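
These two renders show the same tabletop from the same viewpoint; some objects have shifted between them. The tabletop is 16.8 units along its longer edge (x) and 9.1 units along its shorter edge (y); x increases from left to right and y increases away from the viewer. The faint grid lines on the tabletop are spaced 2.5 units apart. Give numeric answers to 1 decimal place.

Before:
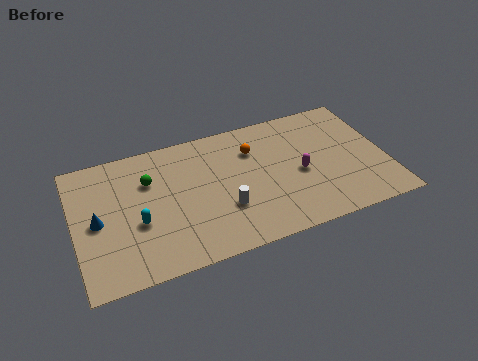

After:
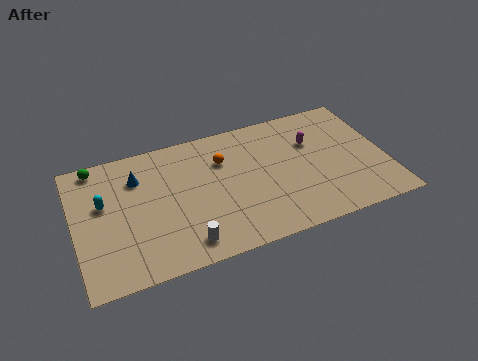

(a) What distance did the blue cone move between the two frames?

3.3

The blue cone moved from about (1.2, 4.4) to (3.5, 6.7), a distance of √(2.3² + 2.3²) ≈ 3.3.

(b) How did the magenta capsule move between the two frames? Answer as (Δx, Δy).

(0.9, 2.0)

The magenta capsule started near (12.1, 4.1) and ended near (13.0, 6.1).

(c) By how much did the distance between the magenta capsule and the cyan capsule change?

+2.6

They were about 8.8 units apart before and 11.4 after — 2.6 units further apart.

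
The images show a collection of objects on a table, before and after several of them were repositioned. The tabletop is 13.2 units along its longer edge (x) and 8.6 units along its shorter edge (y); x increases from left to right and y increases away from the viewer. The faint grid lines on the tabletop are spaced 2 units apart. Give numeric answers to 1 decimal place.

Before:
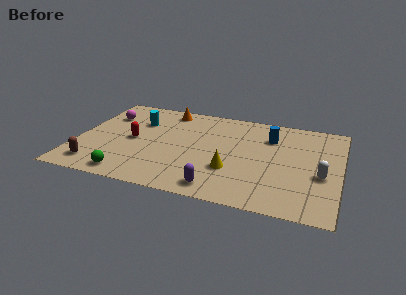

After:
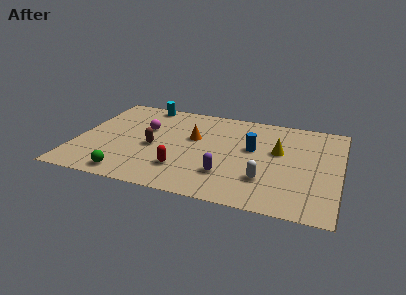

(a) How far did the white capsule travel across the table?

2.9

The white capsule was near (12.3, 3.5) before and (9.6, 2.4) after, so it travelled √(2.7² + 1.1²) ≈ 2.9 units.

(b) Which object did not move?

the green sphere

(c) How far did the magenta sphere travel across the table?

2.2

The magenta sphere was near (1.2, 6.2) before and (3.3, 5.4) after, so it travelled √(2.1² + 0.8²) ≈ 2.2 units.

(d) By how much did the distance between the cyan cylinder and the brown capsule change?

-0.8

Before: roughly 4.9 units apart; after: 4.1. That's 0.8 units closer together.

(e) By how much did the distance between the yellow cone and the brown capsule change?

-0.5

The distance was about 6.8 in the first image and 6.3 in the second, so they moved 0.5 units closer together.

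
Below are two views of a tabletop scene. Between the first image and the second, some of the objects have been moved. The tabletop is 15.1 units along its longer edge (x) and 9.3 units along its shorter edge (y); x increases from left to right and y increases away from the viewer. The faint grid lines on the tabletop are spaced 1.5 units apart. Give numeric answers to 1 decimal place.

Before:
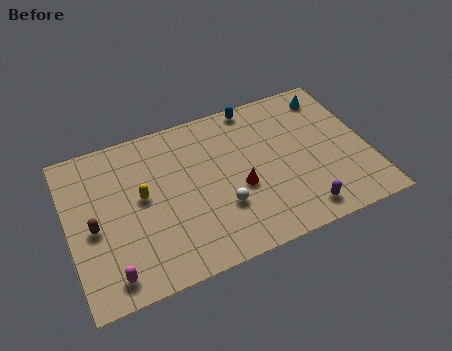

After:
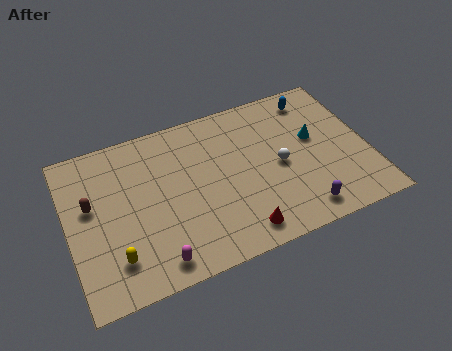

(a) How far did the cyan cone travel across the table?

2.6

From (13.6, 7.8) to (12.5, 5.4), the cyan cone covered √(1.1² + 2.4²) ≈ 2.6 units.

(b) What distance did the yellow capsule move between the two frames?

3.4

From (3.7, 5.1) to (2.1, 2.1), the yellow capsule covered √(1.6² + 3.0²) ≈ 3.4 units.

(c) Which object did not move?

the purple capsule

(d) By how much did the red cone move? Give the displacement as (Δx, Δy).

(-0.3, -2.5)

The red cone started near (8.5, 3.8) and ended near (8.2, 1.3).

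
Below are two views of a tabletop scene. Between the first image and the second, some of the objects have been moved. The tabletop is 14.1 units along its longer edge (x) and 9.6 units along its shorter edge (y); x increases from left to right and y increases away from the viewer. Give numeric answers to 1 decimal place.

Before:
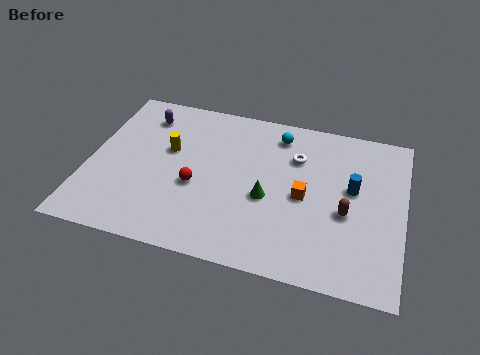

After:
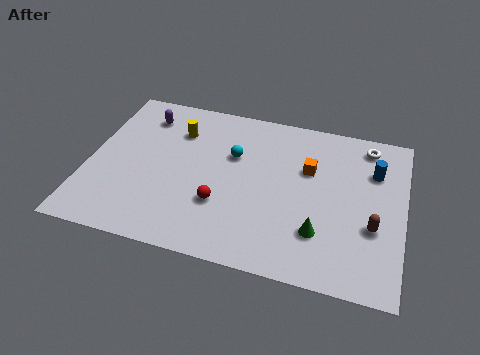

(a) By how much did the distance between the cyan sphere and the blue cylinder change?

+2.0

They were about 4.3 units apart before and 6.3 after — 2.0 units further apart.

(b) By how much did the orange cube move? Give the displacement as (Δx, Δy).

(0.1, 1.7)

The orange cube was at about (9.7, 4.5) and moved to about (9.8, 6.2).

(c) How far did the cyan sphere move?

2.6

The cyan sphere was near (8.3, 8.0) before and (6.4, 6.2) after, so it travelled √(1.9² + 1.8²) ≈ 2.6 units.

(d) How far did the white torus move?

3.4

From (9.2, 6.8) to (12.3, 8.3), the white torus covered √(3.1² + 1.5²) ≈ 3.4 units.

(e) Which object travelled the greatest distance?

the white torus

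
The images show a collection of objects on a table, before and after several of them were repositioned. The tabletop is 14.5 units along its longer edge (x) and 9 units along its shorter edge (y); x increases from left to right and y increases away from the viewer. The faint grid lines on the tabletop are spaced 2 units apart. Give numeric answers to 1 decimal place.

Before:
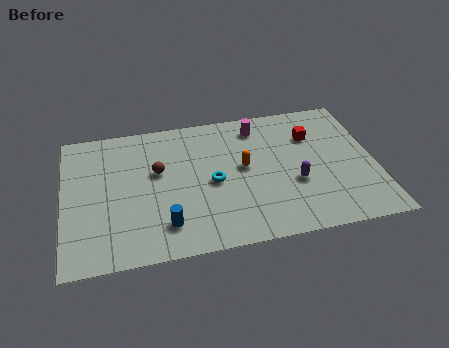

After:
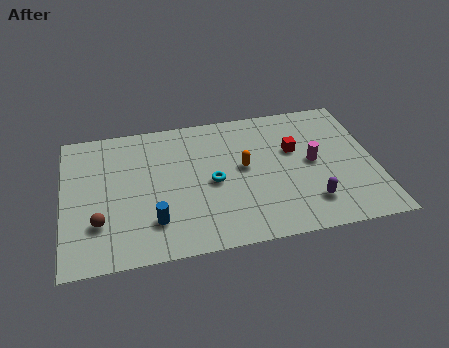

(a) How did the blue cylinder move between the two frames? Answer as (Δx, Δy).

(-0.5, 0.3)

The blue cylinder started near (4.6, 1.9) and ended near (4.1, 2.2).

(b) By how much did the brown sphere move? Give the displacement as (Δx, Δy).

(-2.8, -2.8)

From the two frames, the brown sphere sits at roughly (4.4, 5.4) before and (1.6, 2.6) after.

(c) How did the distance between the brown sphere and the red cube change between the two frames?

+2.3

They were about 7.4 units apart before and 9.7 after — 2.3 units further apart.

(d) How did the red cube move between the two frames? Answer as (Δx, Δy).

(-0.9, -0.8)

The red cube started near (11.7, 6.4) and ended near (10.8, 5.6).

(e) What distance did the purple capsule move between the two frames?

1.5

From (10.7, 3.4) to (11.3, 2.0), the purple capsule covered √(0.6² + 1.4²) ≈ 1.5 units.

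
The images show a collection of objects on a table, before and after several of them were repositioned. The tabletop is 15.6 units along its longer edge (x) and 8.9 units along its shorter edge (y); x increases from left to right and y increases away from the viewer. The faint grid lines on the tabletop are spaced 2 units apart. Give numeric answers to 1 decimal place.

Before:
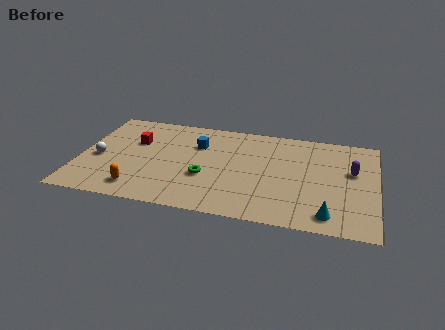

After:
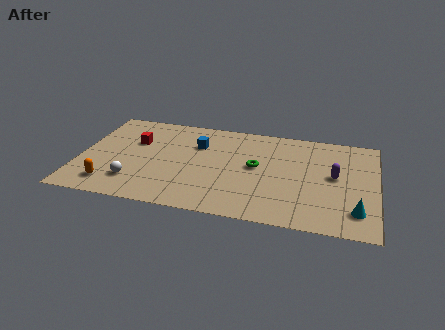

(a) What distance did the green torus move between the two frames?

3.0

The green torus was near (6.7, 3.3) before and (9.3, 4.8) after, so it travelled √(2.6² + 1.5²) ≈ 3.0 units.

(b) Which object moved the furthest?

the green torus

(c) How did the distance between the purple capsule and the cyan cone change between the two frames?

-1.1

They were about 4.2 units apart before and 3.1 after — 1.1 units closer together.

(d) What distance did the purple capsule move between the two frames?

1.1

The purple capsule was near (14.3, 5.4) before and (13.4, 4.8) after, so it travelled √(0.9² + 0.6²) ≈ 1.1 units.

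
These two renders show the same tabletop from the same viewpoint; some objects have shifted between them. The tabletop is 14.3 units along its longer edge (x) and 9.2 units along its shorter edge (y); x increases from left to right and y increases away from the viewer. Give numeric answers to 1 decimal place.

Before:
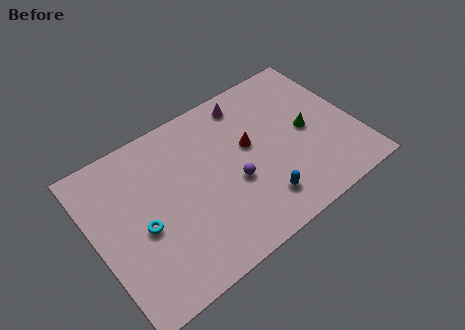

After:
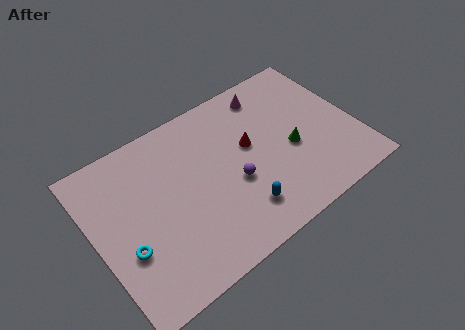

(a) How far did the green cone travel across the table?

1.2

The green cone was near (11.7, 4.5) before and (10.7, 3.9) after, so it travelled √(1.0² + 0.6²) ≈ 1.2 units.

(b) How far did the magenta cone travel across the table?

1.2

The magenta cone moved from about (9.0, 7.9) to (10.2, 7.8), a distance of √(1.2² + 0.1²) ≈ 1.2.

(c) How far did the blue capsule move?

1.1

From (8.5, 1.9) to (7.4, 2.0), the blue capsule covered √(1.1² + 0.1²) ≈ 1.1 units.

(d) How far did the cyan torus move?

1.2

The cyan torus was near (2.4, 4.0) before and (1.4, 3.3) after, so it travelled √(1.0² + 0.7²) ≈ 1.2 units.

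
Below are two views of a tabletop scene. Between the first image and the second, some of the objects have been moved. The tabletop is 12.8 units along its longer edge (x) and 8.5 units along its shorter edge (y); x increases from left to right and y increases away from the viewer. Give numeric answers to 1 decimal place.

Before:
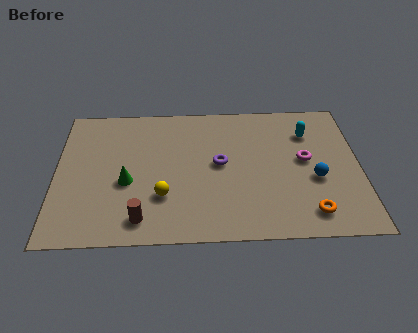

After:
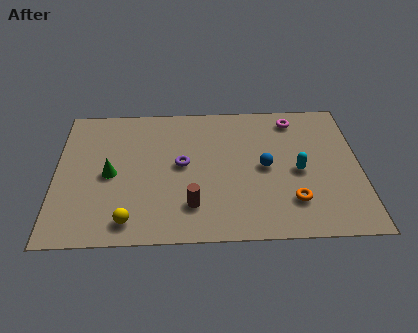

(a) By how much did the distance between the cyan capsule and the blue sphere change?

-1.5

They were about 2.9 units apart before and 1.4 after — 1.5 units closer together.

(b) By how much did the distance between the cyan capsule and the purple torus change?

+0.7

The distance was about 4.2 in the first image and 4.9 in the second, so they moved 0.7 units further apart.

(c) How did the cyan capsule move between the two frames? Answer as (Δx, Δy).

(-0.5, -2.4)

The cyan capsule started near (10.7, 6.3) and ended near (10.2, 3.9).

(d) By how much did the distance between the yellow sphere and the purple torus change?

+0.9

The distance was about 3.1 in the first image and 4.0 in the second, so they moved 0.9 units further apart.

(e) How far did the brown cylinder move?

2.2

From (3.6, 1.3) to (5.7, 2.0), the brown cylinder covered √(2.1² + 0.7²) ≈ 2.2 units.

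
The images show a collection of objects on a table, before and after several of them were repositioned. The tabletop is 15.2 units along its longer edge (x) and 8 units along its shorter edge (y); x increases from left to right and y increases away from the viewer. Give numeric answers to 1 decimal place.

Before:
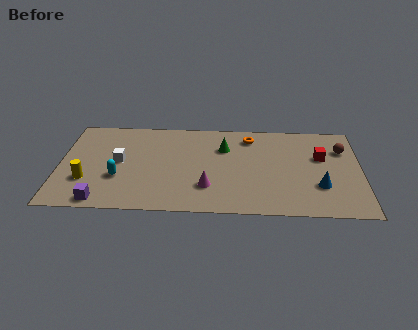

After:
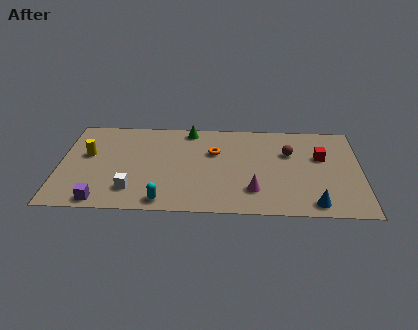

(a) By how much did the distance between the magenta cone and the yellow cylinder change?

+2.7

They were about 6.1 units apart before and 8.8 after — 2.7 units further apart.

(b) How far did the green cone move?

2.3

The green cone moved from about (8.3, 5.6) to (6.5, 7.1), a distance of √(1.8² + 1.5²) ≈ 2.3.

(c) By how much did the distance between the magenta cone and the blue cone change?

-2.4

Before: roughly 5.6 units apart; after: 3.2. That's 2.4 units closer together.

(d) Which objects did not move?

the purple cube and the red cube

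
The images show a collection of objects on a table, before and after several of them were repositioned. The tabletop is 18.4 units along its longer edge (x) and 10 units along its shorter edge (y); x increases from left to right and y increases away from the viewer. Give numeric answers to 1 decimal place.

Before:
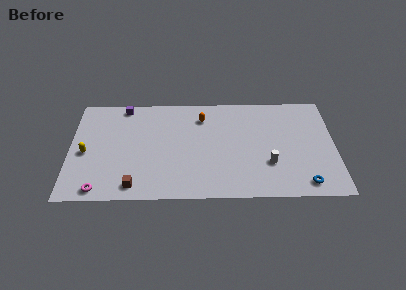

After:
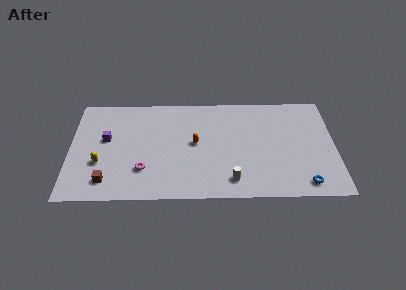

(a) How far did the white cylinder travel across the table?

3.0

The white cylinder was near (13.8, 3.2) before and (11.2, 1.7) after, so it travelled √(2.6² + 1.5²) ≈ 3.0 units.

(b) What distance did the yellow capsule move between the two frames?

1.4

The yellow capsule moved from about (1.1, 4.5) to (2.1, 3.5), a distance of √(1.0² + 1.0²) ≈ 1.4.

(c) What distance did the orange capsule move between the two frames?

2.5

The orange capsule was near (9.2, 7.8) before and (8.7, 5.3) after, so it travelled √(0.5² + 2.5²) ≈ 2.5 units.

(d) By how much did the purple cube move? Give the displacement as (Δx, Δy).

(-1.2, -3.2)

From the two frames, the purple cube sits at roughly (3.7, 9.0) before and (2.5, 5.8) after.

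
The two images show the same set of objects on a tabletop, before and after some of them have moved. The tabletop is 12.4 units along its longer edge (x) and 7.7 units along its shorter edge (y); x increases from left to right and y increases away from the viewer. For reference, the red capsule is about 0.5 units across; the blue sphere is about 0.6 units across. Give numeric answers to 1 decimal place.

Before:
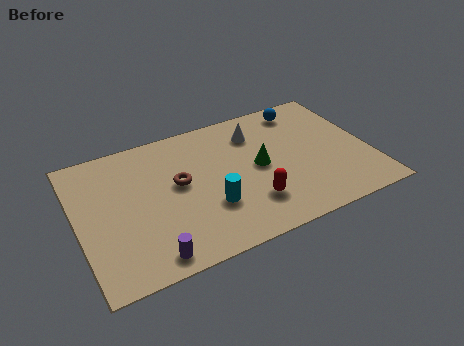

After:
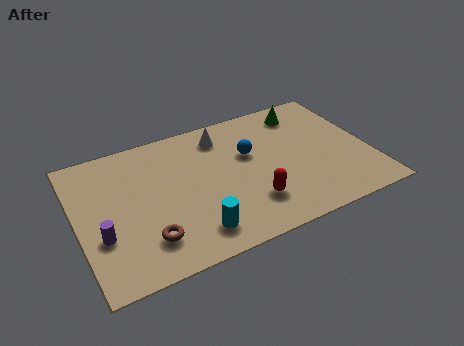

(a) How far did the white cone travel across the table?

1.5

From (7.8, 5.9) to (6.4, 6.3), the white cone covered √(1.4² + 0.4²) ≈ 1.5 units.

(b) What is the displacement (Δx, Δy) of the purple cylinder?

(-1.8, 1.8)

From the two frames, the purple cylinder sits at roughly (2.7, 0.9) before and (0.9, 2.7) after.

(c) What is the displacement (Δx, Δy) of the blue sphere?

(-2.6, -1.8)

The blue sphere was at about (10.0, 6.6) and moved to about (7.4, 4.8).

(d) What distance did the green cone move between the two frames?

3.4

The green cone was near (7.7, 3.9) before and (10.0, 6.4) after, so it travelled √(2.3² + 2.5²) ≈ 3.4 units.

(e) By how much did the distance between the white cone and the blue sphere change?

-0.5

They were about 2.3 units apart before and 1.8 after — 0.5 units closer together.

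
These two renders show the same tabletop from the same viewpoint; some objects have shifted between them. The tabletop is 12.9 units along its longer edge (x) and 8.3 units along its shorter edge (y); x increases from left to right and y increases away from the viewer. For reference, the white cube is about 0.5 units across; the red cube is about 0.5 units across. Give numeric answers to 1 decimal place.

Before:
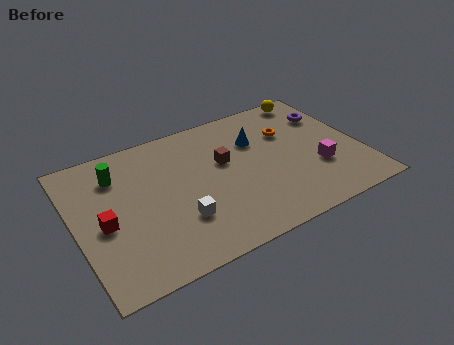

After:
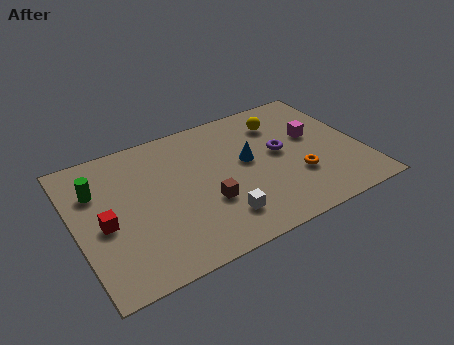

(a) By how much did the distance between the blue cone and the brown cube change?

+1.0

Before: roughly 1.7 units apart; after: 2.7. That's 1.0 units further apart.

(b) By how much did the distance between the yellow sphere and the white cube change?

-2.8

They were about 8.6 units apart before and 5.8 after — 2.8 units closer together.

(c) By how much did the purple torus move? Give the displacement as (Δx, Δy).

(-2.6, -1.5)

The purple torus started near (11.9, 6.0) and ended near (9.3, 4.5).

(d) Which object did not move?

the red cube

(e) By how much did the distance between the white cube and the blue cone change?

-1.8

The distance was about 5.1 in the first image and 3.3 in the second, so they moved 1.8 units closer together.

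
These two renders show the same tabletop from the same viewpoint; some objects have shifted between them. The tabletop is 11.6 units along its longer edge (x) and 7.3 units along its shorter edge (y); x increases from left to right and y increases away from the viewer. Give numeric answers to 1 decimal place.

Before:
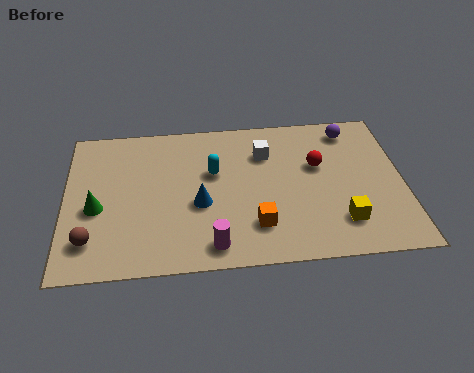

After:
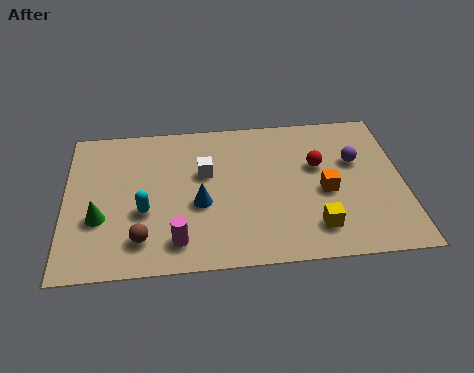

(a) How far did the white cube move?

2.2

From (6.9, 5.3) to (4.8, 4.5), the white cube covered √(2.1² + 0.8²) ≈ 2.2 units.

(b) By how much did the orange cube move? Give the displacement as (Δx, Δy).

(2.4, 1.4)

The orange cube was at about (6.5, 1.8) and moved to about (8.9, 3.2).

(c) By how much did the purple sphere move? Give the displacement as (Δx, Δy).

(0.1, -1.6)

The purple sphere started near (9.9, 6.2) and ended near (10.0, 4.6).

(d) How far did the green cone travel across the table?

0.5

From (1.1, 3.1) to (1.2, 2.6), the green cone covered √(0.1² + 0.5²) ≈ 0.5 units.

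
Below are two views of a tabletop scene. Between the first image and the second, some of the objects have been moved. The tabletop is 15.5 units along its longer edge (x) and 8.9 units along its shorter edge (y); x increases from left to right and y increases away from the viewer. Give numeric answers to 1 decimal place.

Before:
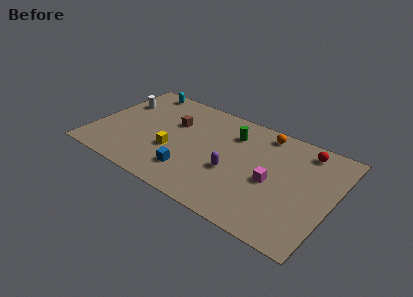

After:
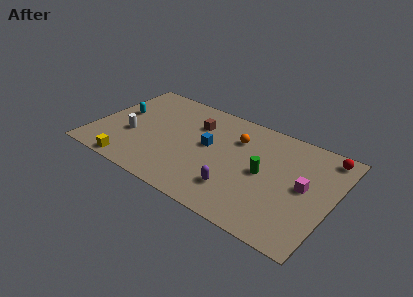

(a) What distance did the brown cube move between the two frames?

1.5

The brown cube moved from about (4.9, 5.8) to (6.3, 6.4), a distance of √(1.4² + 0.6²) ≈ 1.5.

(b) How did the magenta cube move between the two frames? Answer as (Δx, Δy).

(2.0, 0.6)

The magenta cube was at about (11.7, 4.0) and moved to about (13.7, 4.6).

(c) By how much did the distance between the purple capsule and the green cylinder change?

-0.6

Before: roughly 3.2 units apart; after: 2.6. That's 0.6 units closer together.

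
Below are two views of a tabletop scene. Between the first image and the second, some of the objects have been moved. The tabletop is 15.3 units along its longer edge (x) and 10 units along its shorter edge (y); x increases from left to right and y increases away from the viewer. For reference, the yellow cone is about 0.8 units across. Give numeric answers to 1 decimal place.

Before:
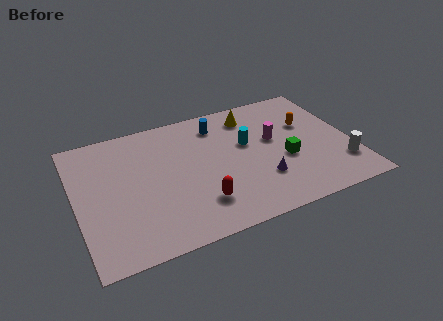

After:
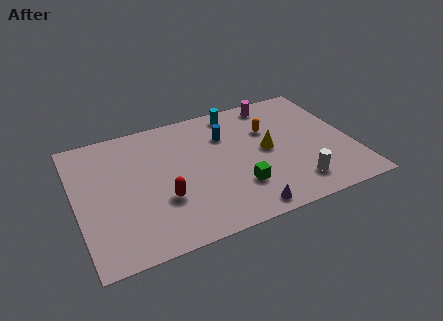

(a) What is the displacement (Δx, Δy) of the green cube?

(-2.8, -1.2)

From the two frames, the green cube sits at roughly (11.5, 4.0) before and (8.7, 2.8) after.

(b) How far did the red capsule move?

2.1

From (6.5, 2.4) to (4.6, 3.4), the red capsule covered √(1.9² + 1.0²) ≈ 2.1 units.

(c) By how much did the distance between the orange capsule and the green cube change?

+1.6

Before: roughly 2.9 units apart; after: 4.5. That's 1.6 units further apart.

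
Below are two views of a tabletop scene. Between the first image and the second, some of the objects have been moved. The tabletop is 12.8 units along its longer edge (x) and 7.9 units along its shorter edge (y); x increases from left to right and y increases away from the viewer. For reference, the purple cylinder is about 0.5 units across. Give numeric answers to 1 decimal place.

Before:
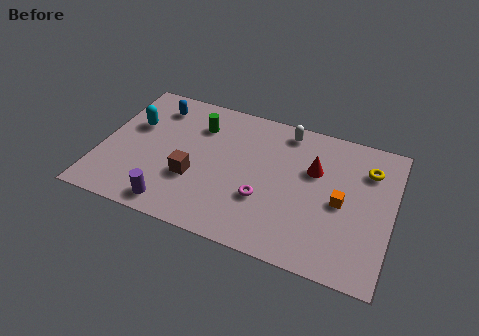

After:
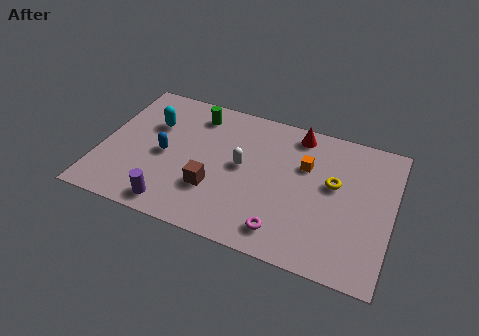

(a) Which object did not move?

the purple cylinder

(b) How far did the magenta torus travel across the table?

1.7

The magenta torus moved from about (7.3, 2.7) to (8.3, 1.3), a distance of √(1.0² + 1.4²) ≈ 1.7.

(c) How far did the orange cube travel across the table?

2.3

From (10.6, 3.7) to (8.9, 5.2), the orange cube covered √(1.7² + 1.5²) ≈ 2.3 units.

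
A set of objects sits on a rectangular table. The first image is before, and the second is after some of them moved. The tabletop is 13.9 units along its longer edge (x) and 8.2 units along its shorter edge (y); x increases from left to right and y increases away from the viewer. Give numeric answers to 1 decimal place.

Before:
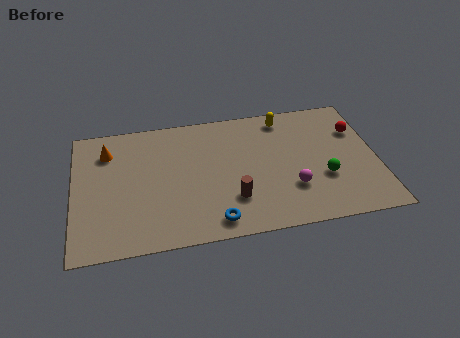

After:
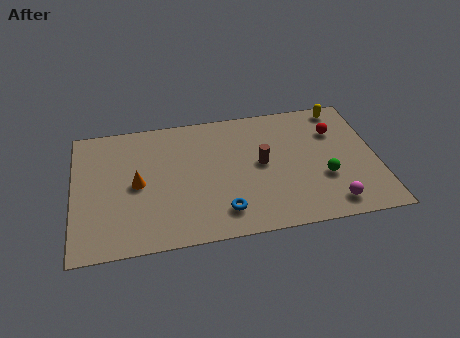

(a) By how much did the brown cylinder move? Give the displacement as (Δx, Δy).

(1.4, 2.0)

The brown cylinder started near (7.2, 2.3) and ended near (8.6, 4.3).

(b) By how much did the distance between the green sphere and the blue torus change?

-0.5

Before: roughly 5.4 units apart; after: 4.9. That's 0.5 units closer together.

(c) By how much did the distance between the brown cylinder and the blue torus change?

+1.8

The distance was about 1.5 in the first image and 3.3 in the second, so they moved 1.8 units further apart.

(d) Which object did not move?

the green sphere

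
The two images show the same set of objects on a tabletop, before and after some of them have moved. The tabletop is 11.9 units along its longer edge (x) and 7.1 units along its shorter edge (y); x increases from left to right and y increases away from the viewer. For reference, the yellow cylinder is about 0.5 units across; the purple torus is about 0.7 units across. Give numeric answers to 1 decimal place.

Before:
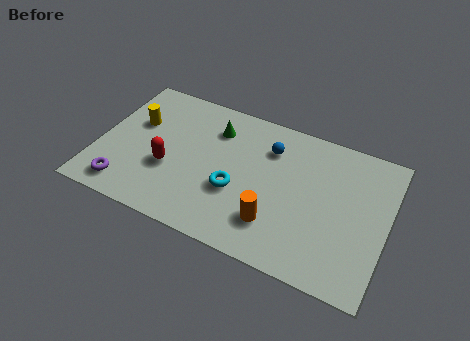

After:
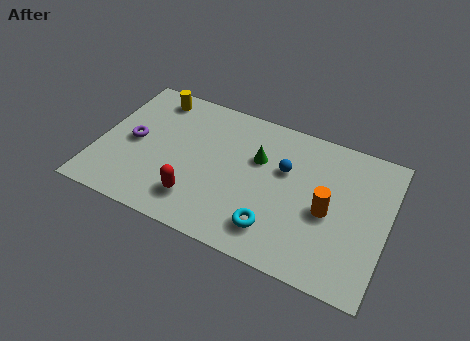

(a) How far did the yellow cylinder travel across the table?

1.7

The yellow cylinder moved from about (1.4, 4.5) to (1.9, 6.1), a distance of √(0.5² + 1.6²) ≈ 1.7.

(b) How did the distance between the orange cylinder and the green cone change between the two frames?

-1.3

Before: roughly 4.6 units apart; after: 3.3. That's 1.3 units closer together.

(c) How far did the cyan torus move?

2.1

The cyan torus was near (5.8, 2.7) before and (7.5, 1.5) after, so it travelled √(1.7² + 1.2²) ≈ 2.1 units.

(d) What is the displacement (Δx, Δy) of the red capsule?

(1.3, -1.1)

The red capsule was at about (3.0, 2.7) and moved to about (4.3, 1.6).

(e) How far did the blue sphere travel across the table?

1.1

From (6.9, 5.3) to (7.6, 4.5), the blue sphere covered √(0.7² + 0.8²) ≈ 1.1 units.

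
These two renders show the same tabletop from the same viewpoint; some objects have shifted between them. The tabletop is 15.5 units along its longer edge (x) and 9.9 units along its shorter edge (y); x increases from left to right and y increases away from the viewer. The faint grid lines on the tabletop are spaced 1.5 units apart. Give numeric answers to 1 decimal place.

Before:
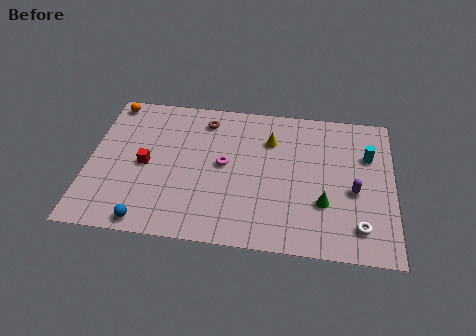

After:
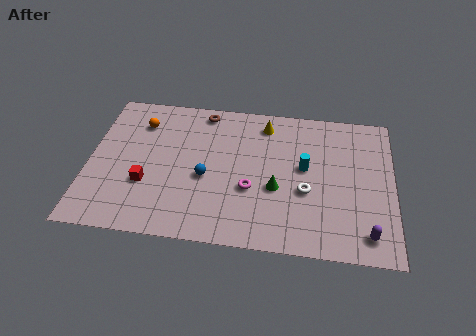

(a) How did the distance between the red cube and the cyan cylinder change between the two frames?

-3.2

Before: roughly 11.5 units apart; after: 8.3. That's 3.2 units closer together.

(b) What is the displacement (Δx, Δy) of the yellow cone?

(-0.3, 1.1)

The yellow cone was at about (9.2, 7.2) and moved to about (8.9, 8.3).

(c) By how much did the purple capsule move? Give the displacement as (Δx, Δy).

(0.7, -2.7)

The purple capsule started near (13.5, 4.2) and ended near (14.2, 1.5).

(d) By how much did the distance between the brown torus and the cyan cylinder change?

-2.3

They were about 8.5 units apart before and 6.2 after — 2.3 units closer together.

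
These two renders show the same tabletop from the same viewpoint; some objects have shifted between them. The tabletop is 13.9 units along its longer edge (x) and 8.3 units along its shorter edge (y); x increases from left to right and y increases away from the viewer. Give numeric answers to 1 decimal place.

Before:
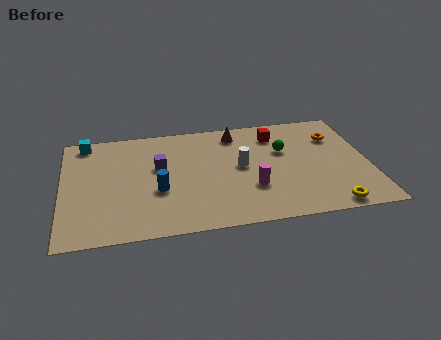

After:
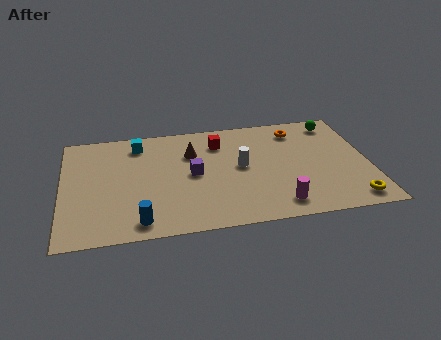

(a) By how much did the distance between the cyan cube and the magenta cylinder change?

-0.5

They were about 8.8 units apart before and 8.3 after — 0.5 units closer together.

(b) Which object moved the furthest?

the green sphere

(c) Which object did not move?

the white cylinder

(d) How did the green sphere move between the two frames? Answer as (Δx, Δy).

(2.5, 1.8)

From the two frames, the green sphere sits at roughly (10.1, 5.3) before and (12.6, 7.1) after.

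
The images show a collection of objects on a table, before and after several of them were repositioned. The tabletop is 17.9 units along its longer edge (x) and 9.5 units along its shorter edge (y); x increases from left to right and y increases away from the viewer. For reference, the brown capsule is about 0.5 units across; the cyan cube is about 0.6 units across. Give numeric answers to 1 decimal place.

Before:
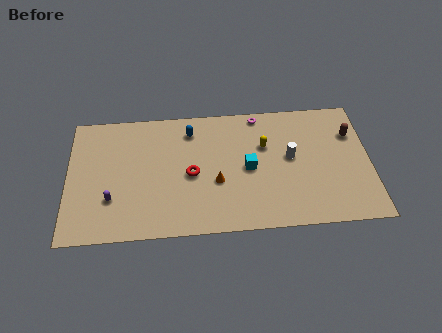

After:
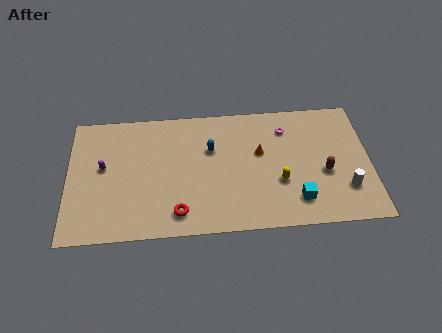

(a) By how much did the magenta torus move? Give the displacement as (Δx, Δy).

(1.6, -1.2)

From the two frames, the magenta torus sits at roughly (11.4, 8.6) before and (13.0, 7.4) after.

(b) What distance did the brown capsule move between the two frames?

3.3

From (16.9, 6.7) to (15.2, 3.9), the brown capsule covered √(1.7² + 2.8²) ≈ 3.3 units.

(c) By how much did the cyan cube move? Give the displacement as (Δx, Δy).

(2.8, -2.6)

The cyan cube started near (10.7, 4.6) and ended near (13.5, 2.0).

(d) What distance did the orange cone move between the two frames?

3.3

The orange cone moved from about (8.8, 3.7) to (11.4, 5.7), a distance of √(2.6² + 2.0²) ≈ 3.3.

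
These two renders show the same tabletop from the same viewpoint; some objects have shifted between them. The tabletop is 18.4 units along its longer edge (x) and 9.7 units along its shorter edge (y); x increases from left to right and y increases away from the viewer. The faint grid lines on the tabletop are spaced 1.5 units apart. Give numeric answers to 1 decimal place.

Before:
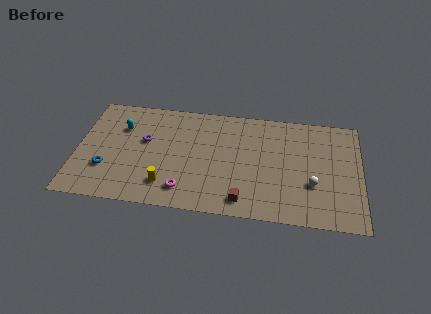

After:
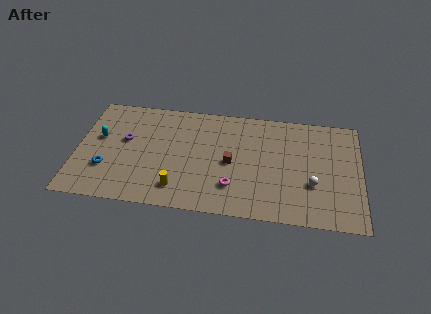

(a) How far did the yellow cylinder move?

0.8

From (5.9, 2.1) to (6.7, 1.9), the yellow cylinder covered √(0.8² + 0.2²) ≈ 0.8 units.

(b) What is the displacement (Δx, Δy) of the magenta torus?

(3.1, 0.7)

The magenta torus was at about (7.1, 1.8) and moved to about (10.2, 2.5).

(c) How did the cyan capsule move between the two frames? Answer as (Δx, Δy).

(-1.4, -1.1)

From the two frames, the cyan capsule sits at roughly (2.8, 6.8) before and (1.4, 5.7) after.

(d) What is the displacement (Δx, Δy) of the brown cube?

(-0.9, 3.2)

From the two frames, the brown cube sits at roughly (10.9, 1.4) before and (10.0, 4.6) after.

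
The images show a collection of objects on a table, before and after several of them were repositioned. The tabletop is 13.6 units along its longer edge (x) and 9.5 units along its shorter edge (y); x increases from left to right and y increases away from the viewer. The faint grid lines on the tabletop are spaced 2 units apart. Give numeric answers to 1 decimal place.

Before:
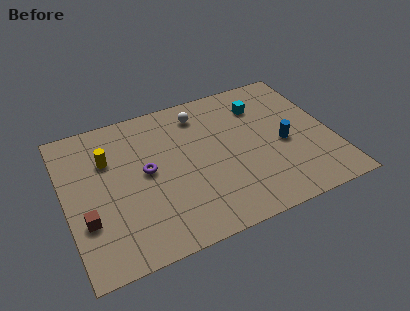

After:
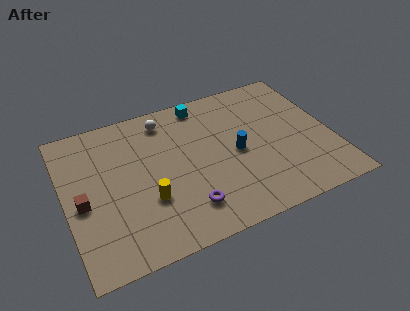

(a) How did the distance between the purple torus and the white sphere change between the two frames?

+1.8

Before: roughly 4.2 units apart; after: 6.0. That's 1.8 units further apart.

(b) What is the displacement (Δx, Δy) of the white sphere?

(-1.8, 0.2)

From the two frames, the white sphere sits at roughly (7.2, 7.8) before and (5.4, 8.0) after.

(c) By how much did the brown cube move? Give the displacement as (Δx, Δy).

(-0.1, 1.1)

From the two frames, the brown cube sits at roughly (0.9, 3.1) before and (0.8, 4.2) after.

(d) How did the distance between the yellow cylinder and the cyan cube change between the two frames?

-1.8

They were about 8.0 units apart before and 6.2 after — 1.8 units closer together.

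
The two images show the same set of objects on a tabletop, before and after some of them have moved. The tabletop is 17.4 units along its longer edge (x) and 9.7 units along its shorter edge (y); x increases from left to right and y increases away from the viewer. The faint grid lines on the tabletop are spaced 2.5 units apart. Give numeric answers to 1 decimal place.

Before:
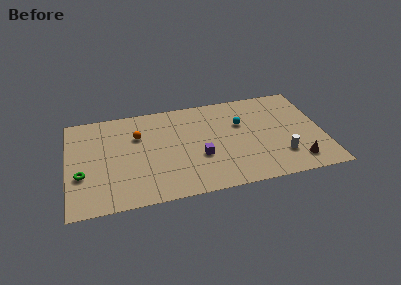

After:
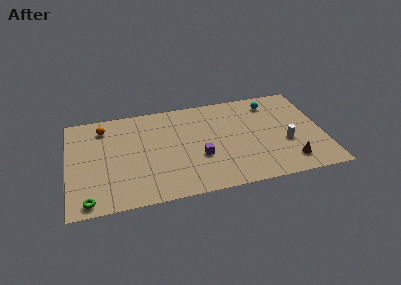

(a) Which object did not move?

the purple cube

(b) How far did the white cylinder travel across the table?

1.3

The white cylinder was near (14.4, 2.5) before and (14.8, 3.7) after, so it travelled √(0.4² + 1.2²) ≈ 1.3 units.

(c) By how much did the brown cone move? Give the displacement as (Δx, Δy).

(-0.5, 0.1)

The brown cone started near (15.4, 1.7) and ended near (14.9, 1.8).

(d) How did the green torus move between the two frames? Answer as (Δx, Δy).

(0.4, -2.5)

The green torus was at about (0.9, 3.5) and moved to about (1.3, 1.0).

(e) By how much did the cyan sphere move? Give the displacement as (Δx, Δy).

(2.2, 1.7)

From the two frames, the cyan sphere sits at roughly (11.9, 6.3) before and (14.1, 8.0) after.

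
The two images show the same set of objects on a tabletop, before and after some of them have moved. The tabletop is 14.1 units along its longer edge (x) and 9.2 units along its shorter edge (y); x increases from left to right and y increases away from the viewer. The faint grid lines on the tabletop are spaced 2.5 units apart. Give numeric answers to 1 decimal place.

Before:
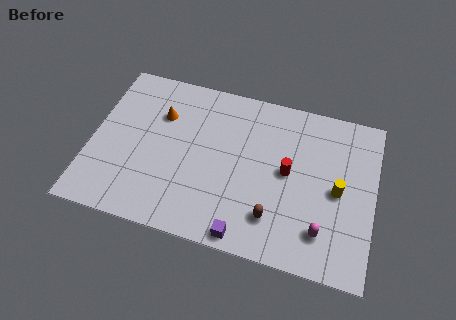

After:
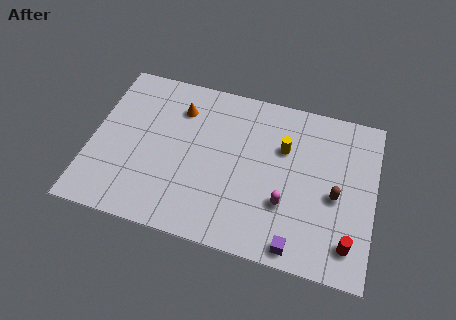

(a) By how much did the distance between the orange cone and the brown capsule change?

+1.1

Before: roughly 7.4 units apart; after: 8.5. That's 1.1 units further apart.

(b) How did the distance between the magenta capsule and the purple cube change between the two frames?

-1.7

Before: roughly 3.9 units apart; after: 2.2. That's 1.7 units closer together.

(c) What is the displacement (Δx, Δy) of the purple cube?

(2.5, 0.1)

The purple cube started near (8.0, 0.8) and ended near (10.5, 0.9).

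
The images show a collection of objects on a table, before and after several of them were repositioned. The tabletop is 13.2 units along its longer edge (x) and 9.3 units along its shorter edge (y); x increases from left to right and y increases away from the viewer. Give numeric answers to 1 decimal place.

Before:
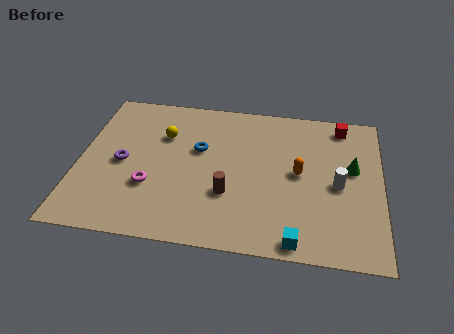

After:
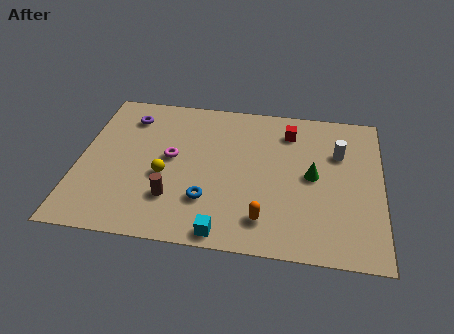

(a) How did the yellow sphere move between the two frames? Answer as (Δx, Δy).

(0.2, -2.6)

From the two frames, the yellow sphere sits at roughly (3.6, 6.4) before and (3.8, 3.8) after.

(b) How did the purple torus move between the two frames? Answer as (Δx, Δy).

(0.1, 3.0)

The purple torus was at about (1.9, 4.4) and moved to about (2.0, 7.4).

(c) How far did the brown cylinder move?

2.5

From (6.6, 3.1) to (4.2, 2.5), the brown cylinder covered √(2.4² + 0.6²) ≈ 2.5 units.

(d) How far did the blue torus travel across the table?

3.1

The blue torus moved from about (5.2, 5.7) to (5.7, 2.6), a distance of √(0.5² + 3.1²) ≈ 3.1.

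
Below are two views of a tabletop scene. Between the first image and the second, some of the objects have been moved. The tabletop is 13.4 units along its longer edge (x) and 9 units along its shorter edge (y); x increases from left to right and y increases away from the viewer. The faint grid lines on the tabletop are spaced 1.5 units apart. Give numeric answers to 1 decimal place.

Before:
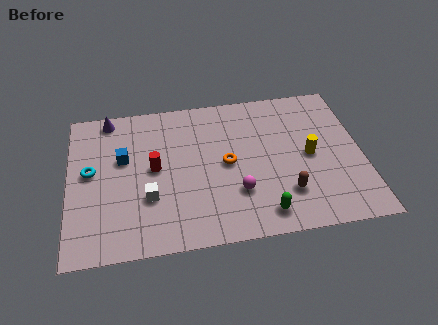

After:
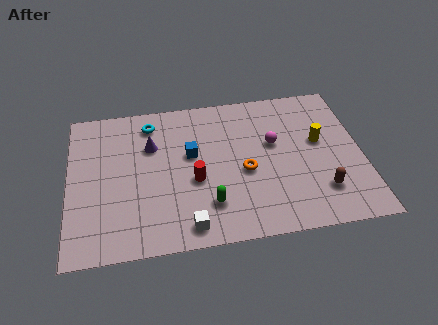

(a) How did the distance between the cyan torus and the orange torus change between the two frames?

-0.7

They were about 6.2 units apart before and 5.5 after — 0.7 units closer together.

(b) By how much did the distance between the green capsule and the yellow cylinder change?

+2.1

The distance was about 3.9 in the first image and 6.0 in the second, so they moved 2.1 units further apart.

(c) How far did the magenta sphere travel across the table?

3.2

The magenta sphere was near (7.6, 2.7) before and (9.4, 5.4) after, so it travelled √(1.8² + 2.7²) ≈ 3.2 units.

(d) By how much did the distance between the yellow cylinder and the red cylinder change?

-1.1

The distance was about 7.1 in the first image and 6.0 in the second, so they moved 1.1 units closer together.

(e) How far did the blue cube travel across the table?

3.1

From (2.5, 5.5) to (5.6, 5.3), the blue cube covered √(3.1² + 0.2²) ≈ 3.1 units.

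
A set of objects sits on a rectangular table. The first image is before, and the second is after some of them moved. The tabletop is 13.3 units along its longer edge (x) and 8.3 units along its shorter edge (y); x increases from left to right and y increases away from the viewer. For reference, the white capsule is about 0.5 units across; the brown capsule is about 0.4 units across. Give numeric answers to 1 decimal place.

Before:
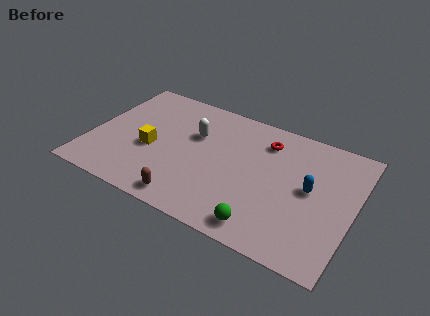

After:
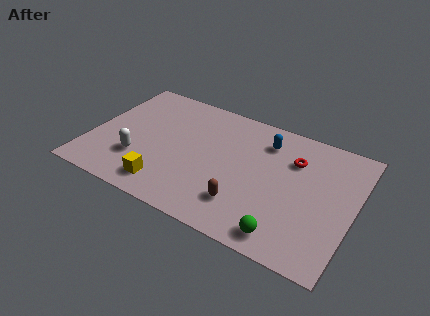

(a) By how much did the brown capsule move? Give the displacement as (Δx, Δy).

(2.7, 1.0)

From the two frames, the brown capsule sits at roughly (5.4, 1.0) before and (8.1, 2.0) after.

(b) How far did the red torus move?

1.6

From (8.6, 6.5) to (10.1, 5.9), the red torus covered √(1.5² + 0.6²) ≈ 1.6 units.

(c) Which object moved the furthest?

the white capsule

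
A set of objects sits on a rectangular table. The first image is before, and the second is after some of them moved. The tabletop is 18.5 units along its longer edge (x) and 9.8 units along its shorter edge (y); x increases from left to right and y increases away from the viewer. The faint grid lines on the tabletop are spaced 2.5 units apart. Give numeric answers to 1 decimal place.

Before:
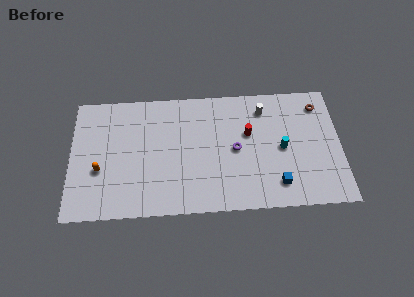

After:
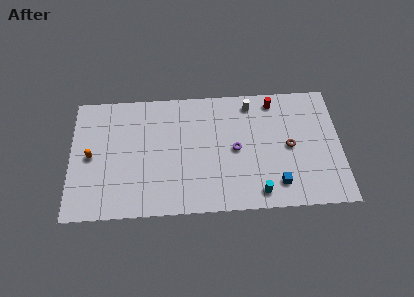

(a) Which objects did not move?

the blue cube and the purple torus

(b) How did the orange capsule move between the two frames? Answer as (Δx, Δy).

(-0.6, 1.1)

The orange capsule started near (2.0, 3.7) and ended near (1.4, 4.8).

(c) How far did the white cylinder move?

1.0

The white cylinder was near (13.3, 7.9) before and (12.4, 8.4) after, so it travelled √(0.9² + 0.5²) ≈ 1.0 units.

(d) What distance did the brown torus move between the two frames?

3.8

The brown torus was near (17.1, 8.0) before and (15.0, 4.8) after, so it travelled √(2.1² + 3.2²) ≈ 3.8 units.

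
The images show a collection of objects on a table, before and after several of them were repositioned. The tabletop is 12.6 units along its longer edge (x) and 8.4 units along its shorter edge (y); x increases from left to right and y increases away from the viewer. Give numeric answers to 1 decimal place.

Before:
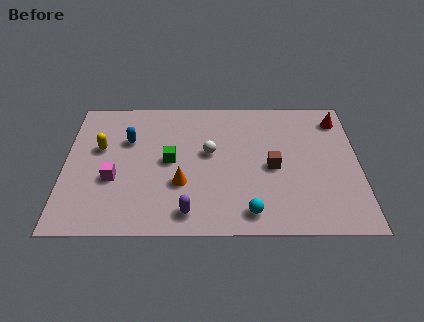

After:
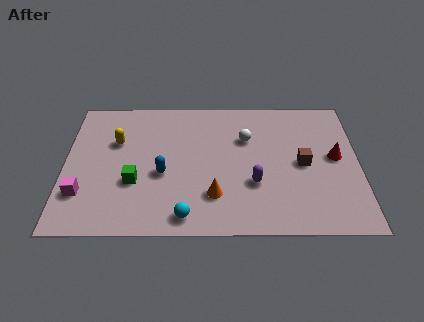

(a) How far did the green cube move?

2.0

The green cube moved from about (4.5, 4.3) to (3.0, 3.0), a distance of √(1.5² + 1.3²) ≈ 2.0.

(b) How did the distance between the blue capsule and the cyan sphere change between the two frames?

-4.1

They were about 6.8 units apart before and 2.7 after — 4.1 units closer together.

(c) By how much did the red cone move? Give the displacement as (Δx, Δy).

(-0.2, -2.4)

From the two frames, the red cone sits at roughly (11.8, 6.9) before and (11.6, 4.5) after.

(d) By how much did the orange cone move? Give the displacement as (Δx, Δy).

(1.4, -0.7)

The orange cone started near (5.0, 2.9) and ended near (6.4, 2.2).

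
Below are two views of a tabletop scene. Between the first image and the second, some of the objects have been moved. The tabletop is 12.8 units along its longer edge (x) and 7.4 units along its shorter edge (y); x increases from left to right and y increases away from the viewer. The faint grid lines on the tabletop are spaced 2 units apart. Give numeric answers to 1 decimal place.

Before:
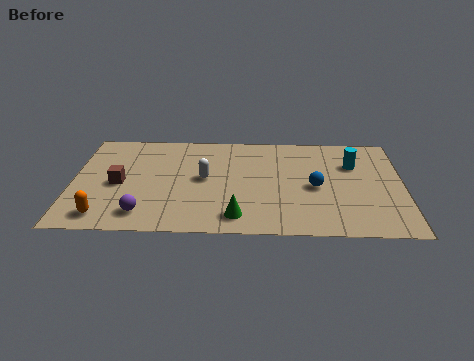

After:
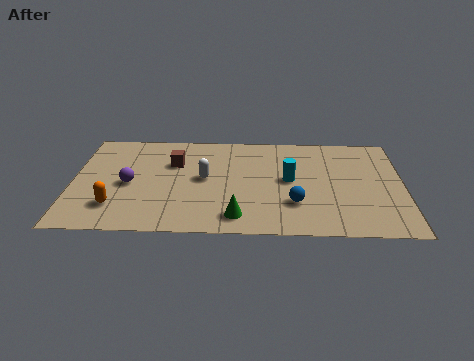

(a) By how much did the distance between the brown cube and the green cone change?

-0.6

Before: roughly 5.1 units apart; after: 4.5. That's 0.6 units closer together.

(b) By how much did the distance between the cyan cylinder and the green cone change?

-2.6

Before: roughly 6.0 units apart; after: 3.4. That's 2.6 units closer together.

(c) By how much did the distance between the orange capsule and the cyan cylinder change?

-3.4

The distance was about 10.4 in the first image and 7.0 in the second, so they moved 3.4 units closer together.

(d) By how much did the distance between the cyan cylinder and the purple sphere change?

-2.7

The distance was about 8.9 in the first image and 6.2 in the second, so they moved 2.7 units closer together.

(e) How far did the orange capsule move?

0.8

The orange capsule moved from about (1.3, 1.1) to (1.7, 1.8), a distance of √(0.4² + 0.7²) ≈ 0.8.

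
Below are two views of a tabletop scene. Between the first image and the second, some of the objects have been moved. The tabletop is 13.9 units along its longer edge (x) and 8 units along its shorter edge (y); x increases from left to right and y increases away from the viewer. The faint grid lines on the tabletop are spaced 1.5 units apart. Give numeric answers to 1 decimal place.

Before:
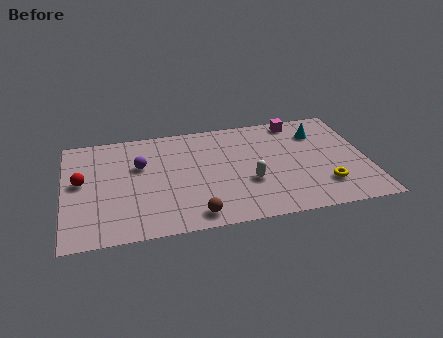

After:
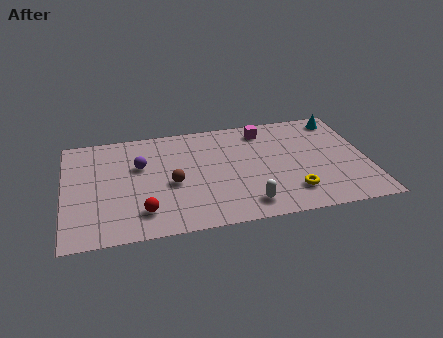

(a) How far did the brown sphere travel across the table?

2.7

The brown sphere was near (5.8, 1.0) before and (4.9, 3.5) after, so it travelled √(0.9² + 2.5²) ≈ 2.7 units.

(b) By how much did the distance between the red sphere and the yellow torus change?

-4.5

The distance was about 11.3 in the first image and 6.8 in the second, so they moved 4.5 units closer together.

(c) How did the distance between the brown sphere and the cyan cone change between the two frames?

+0.9

They were about 7.8 units apart before and 8.7 after — 0.9 units further apart.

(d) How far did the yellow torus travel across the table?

1.5

The yellow torus moved from about (11.8, 2.0) to (10.3, 1.8), a distance of √(1.5² + 0.2²) ≈ 1.5.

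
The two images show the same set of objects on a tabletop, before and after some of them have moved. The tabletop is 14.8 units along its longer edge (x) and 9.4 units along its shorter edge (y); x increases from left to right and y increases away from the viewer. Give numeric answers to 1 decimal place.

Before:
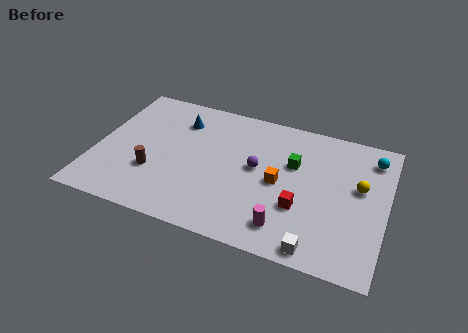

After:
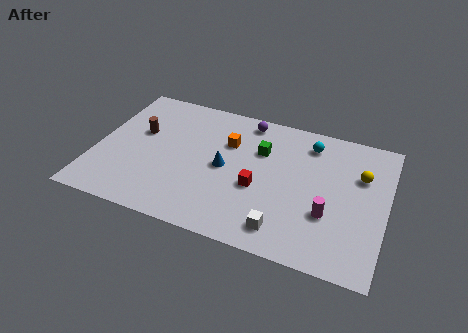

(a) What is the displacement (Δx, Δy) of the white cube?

(-1.7, 0.6)

From the two frames, the white cube sits at roughly (11.6, 0.9) before and (9.9, 1.5) after.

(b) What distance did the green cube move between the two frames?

1.7

The green cube moved from about (10.0, 6.0) to (8.3, 6.4), a distance of √(1.7² + 0.4²) ≈ 1.7.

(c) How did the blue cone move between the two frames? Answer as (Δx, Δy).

(2.6, -2.6)

The blue cone was at about (4.0, 7.2) and moved to about (6.6, 4.6).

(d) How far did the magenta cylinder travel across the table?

2.5

The magenta cylinder was near (10.0, 1.7) before and (12.0, 3.2) after, so it travelled √(2.0² + 1.5²) ≈ 2.5 units.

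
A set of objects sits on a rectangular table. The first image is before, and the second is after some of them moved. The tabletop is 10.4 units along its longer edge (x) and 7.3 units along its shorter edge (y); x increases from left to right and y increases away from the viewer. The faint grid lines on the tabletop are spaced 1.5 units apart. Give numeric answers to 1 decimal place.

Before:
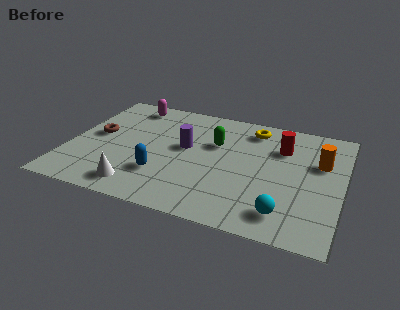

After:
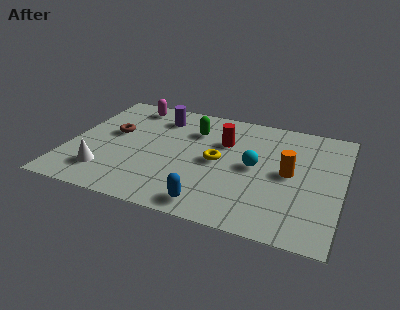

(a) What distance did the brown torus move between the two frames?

0.7

The brown torus was near (1.0, 3.9) before and (1.6, 4.2) after, so it travelled √(0.6² + 0.3²) ≈ 0.7 units.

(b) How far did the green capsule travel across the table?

1.1

The green capsule moved from about (5.5, 4.7) to (4.6, 5.3), a distance of √(0.9² + 0.6²) ≈ 1.1.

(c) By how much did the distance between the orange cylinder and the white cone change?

-0.4

They were about 7.5 units apart before and 7.1 after — 0.4 units closer together.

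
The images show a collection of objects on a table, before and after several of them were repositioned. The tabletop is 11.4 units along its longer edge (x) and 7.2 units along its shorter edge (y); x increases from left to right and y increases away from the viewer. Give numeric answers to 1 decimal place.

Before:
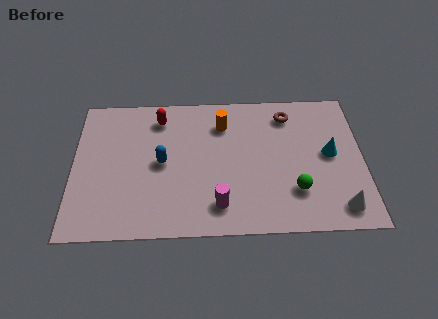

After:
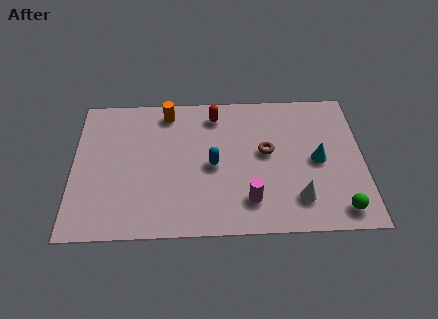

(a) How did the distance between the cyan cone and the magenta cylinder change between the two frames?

-1.7

Before: roughly 5.0 units apart; after: 3.3. That's 1.7 units closer together.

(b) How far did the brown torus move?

2.1

From (8.5, 5.9) to (7.6, 4.0), the brown torus covered √(0.9² + 1.9²) ≈ 2.1 units.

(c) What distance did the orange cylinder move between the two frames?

2.3

The orange cylinder was near (5.9, 5.5) before and (3.7, 6.2) after, so it travelled √(2.2² + 0.7²) ≈ 2.3 units.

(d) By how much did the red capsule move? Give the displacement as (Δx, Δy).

(2.2, 0.1)

From the two frames, the red capsule sits at roughly (3.4, 5.9) before and (5.6, 6.0) after.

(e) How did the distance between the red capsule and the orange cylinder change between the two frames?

-0.6

The distance was about 2.5 in the first image and 1.9 in the second, so they moved 0.6 units closer together.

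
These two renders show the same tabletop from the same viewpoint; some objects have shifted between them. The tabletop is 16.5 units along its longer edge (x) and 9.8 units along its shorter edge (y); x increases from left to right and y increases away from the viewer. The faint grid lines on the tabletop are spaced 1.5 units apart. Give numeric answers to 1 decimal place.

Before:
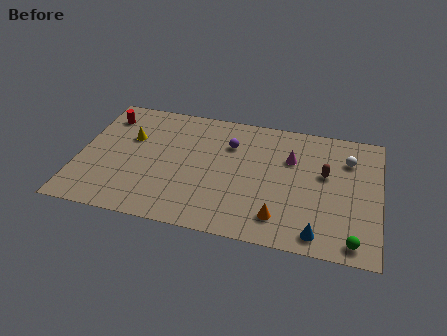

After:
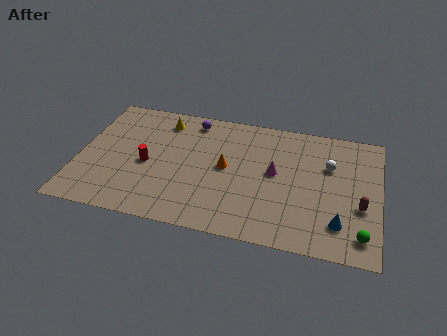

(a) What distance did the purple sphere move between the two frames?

2.7

The purple sphere was near (8.2, 7.0) before and (6.0, 8.5) after, so it travelled √(2.2² + 1.5²) ≈ 2.7 units.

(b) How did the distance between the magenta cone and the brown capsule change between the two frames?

+2.9

They were about 2.1 units apart before and 5.0 after — 2.9 units further apart.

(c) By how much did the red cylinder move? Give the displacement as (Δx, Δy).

(2.6, -3.4)

The red cylinder started near (1.2, 7.8) and ended near (3.8, 4.4).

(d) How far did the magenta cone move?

1.5

The magenta cone moved from about (11.6, 6.6) to (10.8, 5.3), a distance of √(0.8² + 1.3²) ≈ 1.5.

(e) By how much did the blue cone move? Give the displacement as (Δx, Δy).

(1.1, 1.0)

The blue cone started near (13.3, 1.2) and ended near (14.4, 2.2).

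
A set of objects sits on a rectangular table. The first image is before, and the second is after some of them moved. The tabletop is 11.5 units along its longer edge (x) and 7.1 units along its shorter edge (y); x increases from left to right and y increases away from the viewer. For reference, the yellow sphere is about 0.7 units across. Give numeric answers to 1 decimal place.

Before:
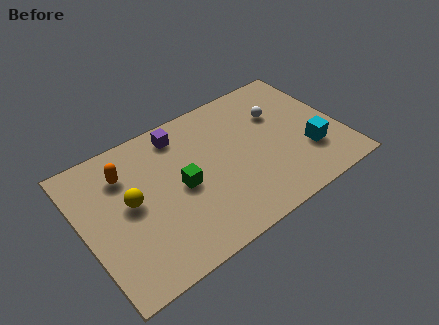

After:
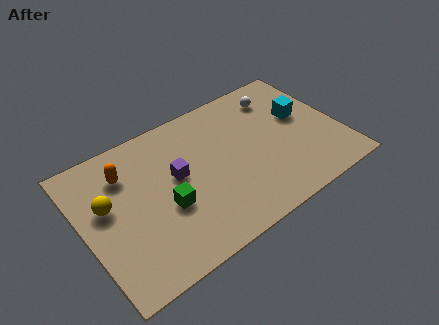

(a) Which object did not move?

the orange capsule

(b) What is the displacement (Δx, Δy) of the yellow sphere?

(-1.0, 0.4)

The yellow sphere was at about (2.1, 3.8) and moved to about (1.1, 4.2).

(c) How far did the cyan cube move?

2.0

The cyan cube moved from about (9.9, 2.2) to (10.0, 4.2), a distance of √(0.1² + 2.0²) ≈ 2.0.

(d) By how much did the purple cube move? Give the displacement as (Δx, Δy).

(-0.5, -2.0)

The purple cube started near (4.7, 6.0) and ended near (4.2, 4.0).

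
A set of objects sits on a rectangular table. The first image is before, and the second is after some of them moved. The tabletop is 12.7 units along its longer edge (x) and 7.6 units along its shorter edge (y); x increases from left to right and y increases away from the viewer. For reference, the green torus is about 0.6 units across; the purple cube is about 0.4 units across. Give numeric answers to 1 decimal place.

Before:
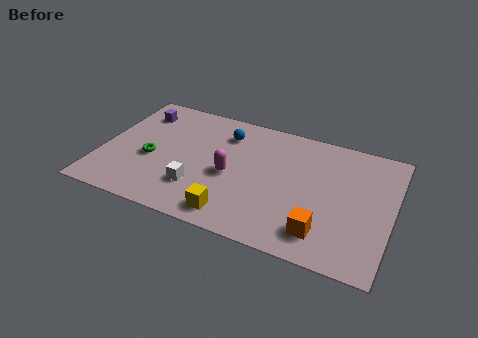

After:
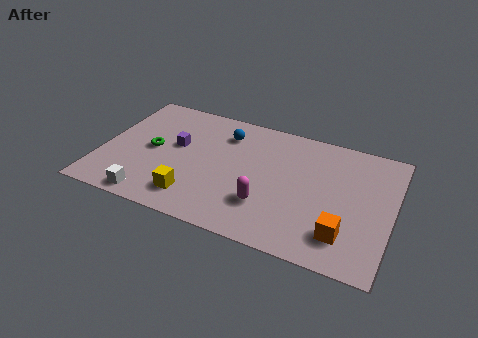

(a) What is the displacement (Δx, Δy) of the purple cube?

(1.9, -1.6)

The purple cube started near (1.3, 6.0) and ended near (3.2, 4.4).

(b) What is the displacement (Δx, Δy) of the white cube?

(-1.9, -1.3)

From the two frames, the white cube sits at roughly (4.4, 2.1) before and (2.5, 0.8) after.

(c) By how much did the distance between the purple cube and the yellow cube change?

-3.8

They were about 6.9 units apart before and 3.1 after — 3.8 units closer together.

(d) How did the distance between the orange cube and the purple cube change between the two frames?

-1.6

Before: roughly 9.7 units apart; after: 8.1. That's 1.6 units closer together.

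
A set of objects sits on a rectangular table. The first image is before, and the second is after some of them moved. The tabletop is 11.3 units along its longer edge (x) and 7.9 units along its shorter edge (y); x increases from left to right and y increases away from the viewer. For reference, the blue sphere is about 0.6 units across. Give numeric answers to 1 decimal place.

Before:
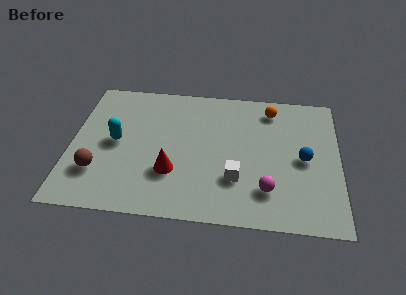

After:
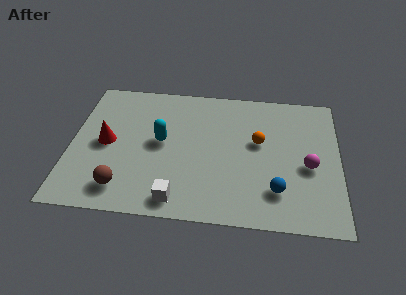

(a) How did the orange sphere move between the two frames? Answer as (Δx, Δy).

(-0.5, -2.0)

The orange sphere started near (8.4, 6.6) and ended near (7.9, 4.6).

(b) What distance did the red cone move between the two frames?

3.1

From (4.3, 2.5) to (1.5, 3.9), the red cone covered √(2.8² + 1.4²) ≈ 3.1 units.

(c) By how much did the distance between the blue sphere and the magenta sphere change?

-0.4

The distance was about 2.4 in the first image and 2.0 in the second, so they moved 0.4 units closer together.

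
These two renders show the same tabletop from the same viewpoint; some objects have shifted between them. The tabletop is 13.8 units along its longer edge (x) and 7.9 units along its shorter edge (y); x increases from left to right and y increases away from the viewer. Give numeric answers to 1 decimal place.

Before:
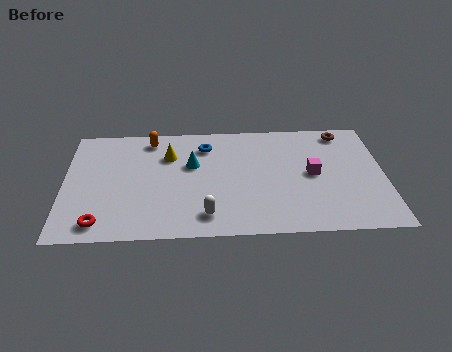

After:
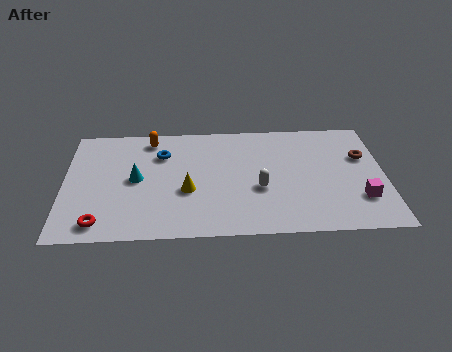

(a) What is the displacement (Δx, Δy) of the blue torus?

(-1.9, -0.5)

From the two frames, the blue torus sits at roughly (6.1, 6.2) before and (4.2, 5.7) after.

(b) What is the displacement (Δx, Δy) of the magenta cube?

(2.0, -1.8)

The magenta cube was at about (10.7, 4.0) and moved to about (12.7, 2.2).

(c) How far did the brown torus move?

2.0

The brown torus was near (12.1, 6.9) before and (12.9, 5.1) after, so it travelled √(0.8² + 1.8²) ≈ 2.0 units.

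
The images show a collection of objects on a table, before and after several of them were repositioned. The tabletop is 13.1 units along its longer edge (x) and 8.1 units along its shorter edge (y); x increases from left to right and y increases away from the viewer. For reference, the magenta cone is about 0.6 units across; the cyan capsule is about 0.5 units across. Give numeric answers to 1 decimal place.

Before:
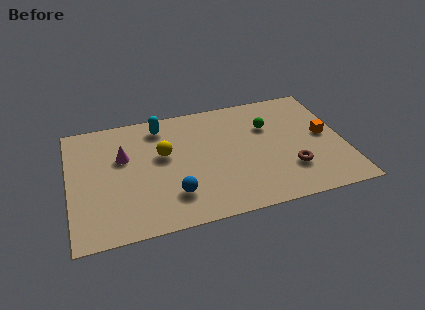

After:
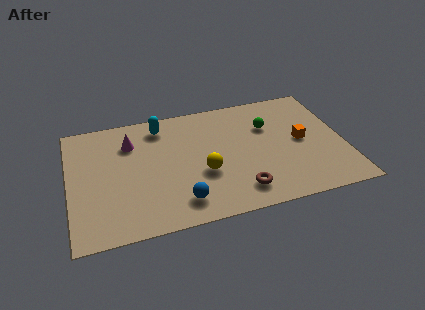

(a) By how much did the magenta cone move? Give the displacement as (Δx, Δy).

(0.4, 0.9)

From the two frames, the magenta cone sits at roughly (2.6, 5.1) before and (3.0, 6.0) after.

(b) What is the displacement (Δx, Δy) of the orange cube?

(-1.1, -0.1)

From the two frames, the orange cube sits at roughly (12.2, 4.2) before and (11.1, 4.1) after.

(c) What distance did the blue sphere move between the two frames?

0.6

The blue sphere moved from about (4.8, 2.0) to (5.1, 1.5), a distance of √(0.3² + 0.5²) ≈ 0.6.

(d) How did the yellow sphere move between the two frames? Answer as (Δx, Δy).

(1.8, -1.7)

The yellow sphere was at about (4.5, 4.8) and moved to about (6.3, 3.1).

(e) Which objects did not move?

the green sphere and the cyan capsule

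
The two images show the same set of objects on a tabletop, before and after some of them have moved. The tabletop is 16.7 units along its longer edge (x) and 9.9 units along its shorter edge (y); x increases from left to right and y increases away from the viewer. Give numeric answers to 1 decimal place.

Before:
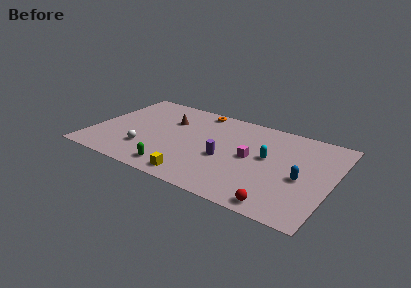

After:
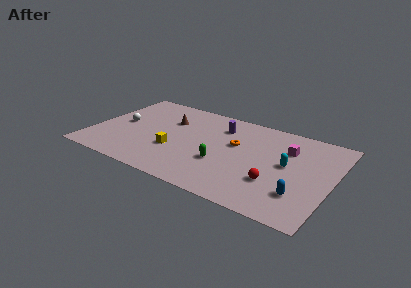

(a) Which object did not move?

the brown cone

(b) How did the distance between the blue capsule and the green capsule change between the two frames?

-3.3

They were about 8.9 units apart before and 5.6 after — 3.3 units closer together.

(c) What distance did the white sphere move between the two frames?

3.3

From (4.0, 2.7) to (1.8, 5.1), the white sphere covered √(2.2² + 2.4²) ≈ 3.3 units.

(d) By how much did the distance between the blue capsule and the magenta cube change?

+0.9

The distance was about 3.7 in the first image and 4.6 in the second, so they moved 0.9 units further apart.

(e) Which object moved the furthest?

the orange torus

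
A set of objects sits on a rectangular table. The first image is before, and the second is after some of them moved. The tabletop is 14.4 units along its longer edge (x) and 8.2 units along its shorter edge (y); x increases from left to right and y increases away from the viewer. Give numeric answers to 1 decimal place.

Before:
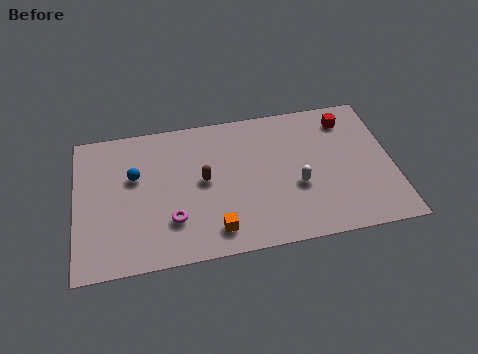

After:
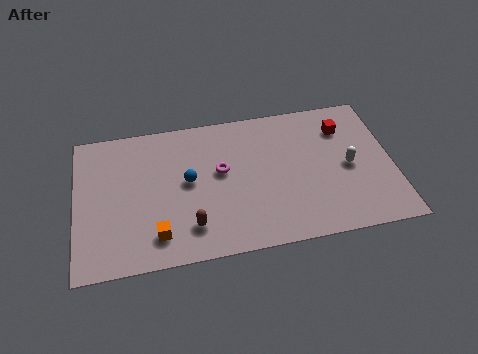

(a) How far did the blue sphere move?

2.5

From (2.7, 5.1) to (5.1, 4.4), the blue sphere covered √(2.4² + 0.7²) ≈ 2.5 units.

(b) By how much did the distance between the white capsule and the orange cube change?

+4.9

The distance was about 4.2 in the first image and 9.1 in the second, so they moved 4.9 units further apart.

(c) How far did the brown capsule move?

2.6

The brown capsule was near (5.8, 4.3) before and (5.1, 1.8) after, so it travelled √(0.7² + 2.5²) ≈ 2.6 units.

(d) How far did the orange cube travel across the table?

2.6

From (6.2, 1.4) to (3.6, 1.6), the orange cube covered √(2.6² + 0.2²) ≈ 2.6 units.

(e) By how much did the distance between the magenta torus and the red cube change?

-3.4

They were about 9.3 units apart before and 5.9 after — 3.4 units closer together.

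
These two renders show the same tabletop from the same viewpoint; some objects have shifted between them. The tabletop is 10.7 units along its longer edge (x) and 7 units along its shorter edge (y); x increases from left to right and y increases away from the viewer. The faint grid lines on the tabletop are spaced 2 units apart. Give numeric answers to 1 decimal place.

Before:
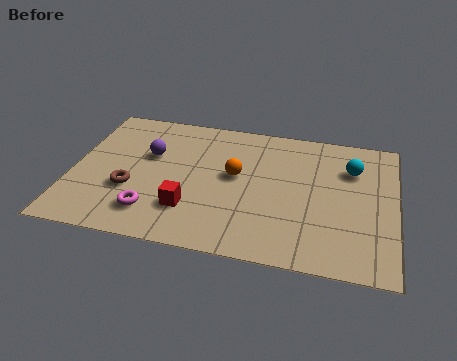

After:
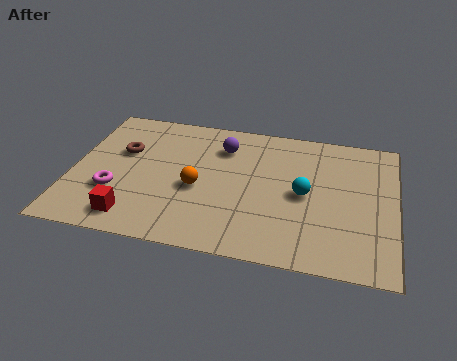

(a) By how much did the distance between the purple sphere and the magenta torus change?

+1.6

The distance was about 2.9 in the first image and 4.5 in the second, so they moved 1.6 units further apart.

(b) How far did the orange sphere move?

1.5

The orange sphere moved from about (5.4, 3.9) to (4.2, 3.0), a distance of √(1.2² + 0.9²) ≈ 1.5.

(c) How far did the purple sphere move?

2.6

From (2.5, 4.4) to (4.9, 5.3), the purple sphere covered √(2.4² + 0.9²) ≈ 2.6 units.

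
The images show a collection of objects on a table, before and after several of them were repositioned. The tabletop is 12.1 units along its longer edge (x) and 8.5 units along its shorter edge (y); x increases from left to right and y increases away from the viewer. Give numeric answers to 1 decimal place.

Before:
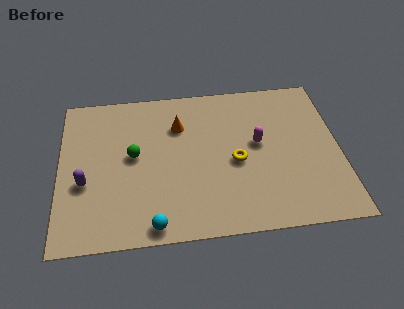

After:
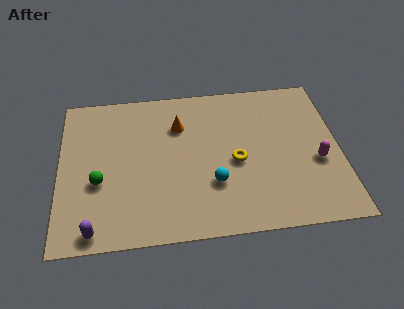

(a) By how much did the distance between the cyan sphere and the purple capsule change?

+1.6

Before: roughly 3.8 units apart; after: 5.4. That's 1.6 units further apart.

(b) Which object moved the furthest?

the cyan sphere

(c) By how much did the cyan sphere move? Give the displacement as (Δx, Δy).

(2.6, 1.9)

The cyan sphere was at about (4.0, 0.8) and moved to about (6.6, 2.7).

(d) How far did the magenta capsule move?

2.8

From (8.6, 4.7) to (11.1, 3.4), the magenta capsule covered √(2.5² + 1.3²) ≈ 2.8 units.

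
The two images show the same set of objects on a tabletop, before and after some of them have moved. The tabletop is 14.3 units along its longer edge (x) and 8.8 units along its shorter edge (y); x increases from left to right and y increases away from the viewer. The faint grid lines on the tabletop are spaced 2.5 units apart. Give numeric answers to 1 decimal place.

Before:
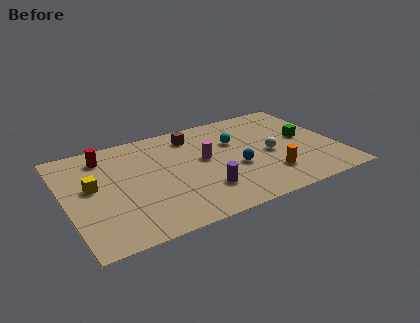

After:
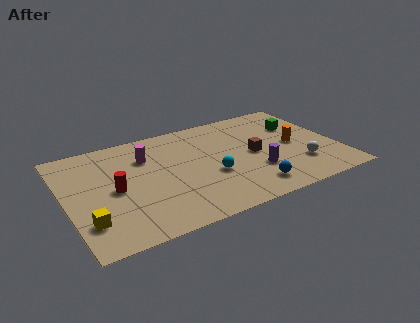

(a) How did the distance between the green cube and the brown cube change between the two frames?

-3.0

Before: roughly 6.2 units apart; after: 3.2. That's 3.0 units closer together.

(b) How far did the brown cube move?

4.1

The brown cube was near (7.0, 7.2) before and (9.9, 4.3) after, so it travelled √(2.9² + 2.9²) ≈ 4.1 units.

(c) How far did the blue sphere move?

2.1

From (8.8, 3.5) to (9.3, 1.5), the blue sphere covered √(0.5² + 2.0²) ≈ 2.1 units.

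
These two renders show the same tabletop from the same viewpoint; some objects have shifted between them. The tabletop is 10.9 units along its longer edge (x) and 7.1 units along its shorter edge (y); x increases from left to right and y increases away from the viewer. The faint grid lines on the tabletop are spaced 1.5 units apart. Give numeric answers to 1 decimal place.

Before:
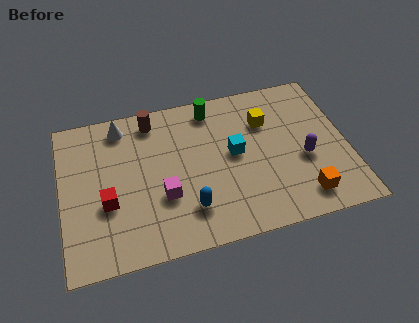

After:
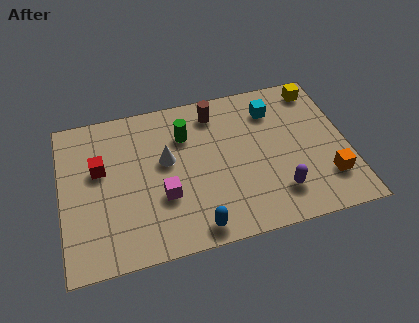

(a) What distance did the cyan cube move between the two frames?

2.3

From (6.6, 3.8) to (8.2, 5.5), the cyan cube covered √(1.6² + 1.7²) ≈ 2.3 units.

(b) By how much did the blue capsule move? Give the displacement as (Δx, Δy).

(0.2, -0.9)

The blue capsule was at about (4.7, 1.7) and moved to about (4.9, 0.8).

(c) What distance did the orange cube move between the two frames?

1.2

The orange cube was near (9.0, 1.2) before and (10.0, 1.8) after, so it travelled √(1.0² + 0.6²) ≈ 1.2 units.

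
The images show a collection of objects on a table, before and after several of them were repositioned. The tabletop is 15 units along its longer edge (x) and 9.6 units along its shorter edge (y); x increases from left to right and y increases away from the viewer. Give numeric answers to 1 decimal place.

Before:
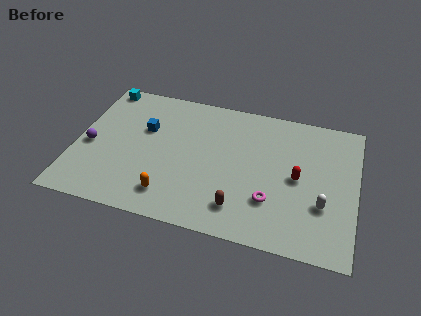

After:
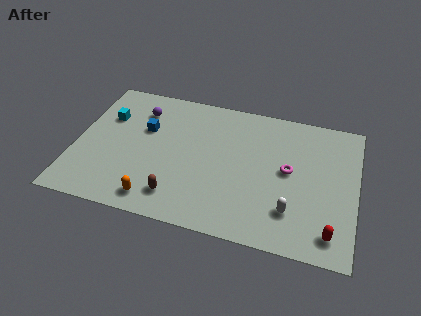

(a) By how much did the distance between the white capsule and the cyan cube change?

-2.5

They were about 13.5 units apart before and 11.0 after — 2.5 units closer together.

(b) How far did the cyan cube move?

2.3

The cyan cube was near (1.0, 8.7) before and (1.5, 6.5) after, so it travelled √(0.5² + 2.2²) ≈ 2.3 units.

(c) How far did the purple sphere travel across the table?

4.0

The purple sphere was near (0.8, 4.2) before and (3.2, 7.4) after, so it travelled √(2.4² + 3.2²) ≈ 4.0 units.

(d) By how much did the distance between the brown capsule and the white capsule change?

+1.5

They were about 4.5 units apart before and 6.0 after — 1.5 units further apart.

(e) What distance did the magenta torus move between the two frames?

2.4

From (10.6, 2.8) to (11.4, 5.1), the magenta torus covered √(0.8² + 2.3²) ≈ 2.4 units.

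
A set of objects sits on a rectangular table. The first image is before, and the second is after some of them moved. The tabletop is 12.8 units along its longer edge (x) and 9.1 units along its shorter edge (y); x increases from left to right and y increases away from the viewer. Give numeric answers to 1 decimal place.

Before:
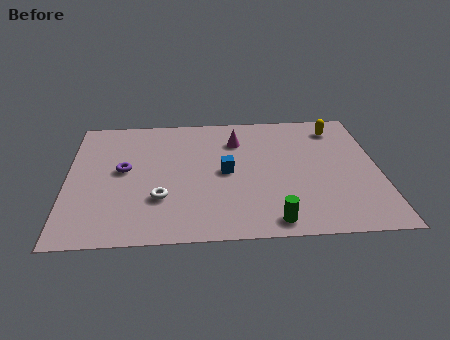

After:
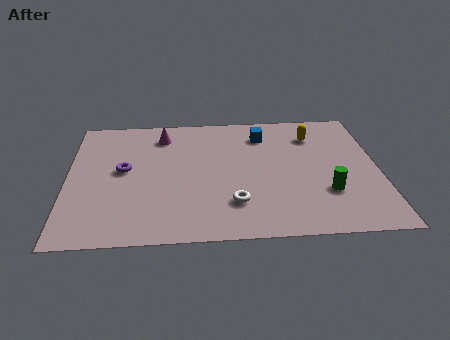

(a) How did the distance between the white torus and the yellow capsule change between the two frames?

-3.0

The distance was about 8.8 in the first image and 5.8 in the second, so they moved 3.0 units closer together.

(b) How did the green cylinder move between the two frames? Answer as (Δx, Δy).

(2.3, 1.8)

The green cylinder was at about (8.3, 1.0) and moved to about (10.6, 2.8).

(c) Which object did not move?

the purple torus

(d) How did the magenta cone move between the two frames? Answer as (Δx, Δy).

(-3.1, 0.6)

From the two frames, the magenta cone sits at roughly (7.0, 6.8) before and (3.9, 7.4) after.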